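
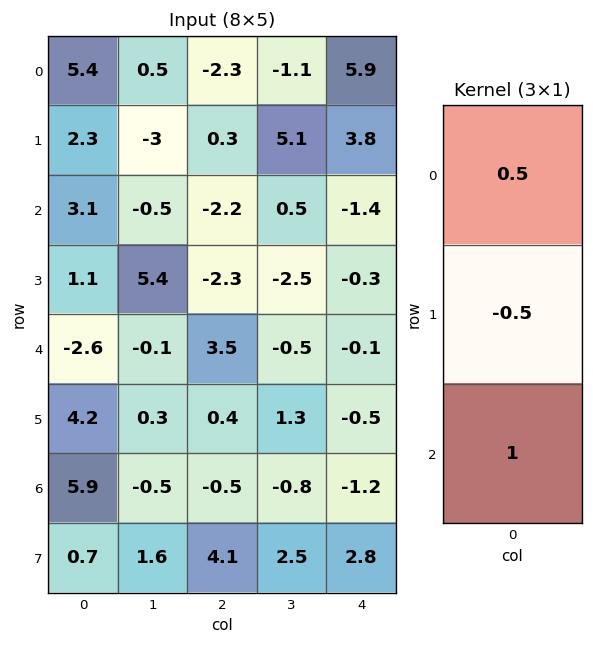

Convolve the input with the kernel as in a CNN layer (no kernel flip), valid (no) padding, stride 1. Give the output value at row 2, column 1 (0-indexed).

-3.05

The receptive field on the input at this output position is [-0.5 / 5.4 / -0.1]. Elementwise product with the kernel and sum: -0.5·0.5 + 5.4·-0.5 + -0.1·1.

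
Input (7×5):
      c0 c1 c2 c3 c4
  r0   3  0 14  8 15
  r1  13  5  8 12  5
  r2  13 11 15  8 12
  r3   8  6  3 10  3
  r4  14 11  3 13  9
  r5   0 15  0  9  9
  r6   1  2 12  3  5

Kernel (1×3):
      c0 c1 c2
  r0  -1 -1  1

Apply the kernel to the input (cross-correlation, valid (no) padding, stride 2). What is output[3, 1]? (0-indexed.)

The receptive field on the input at this output position is [12 3 5]. Elementwise product with the kernel and sum: 12·-1 + 3·-1 + 5·1.

-10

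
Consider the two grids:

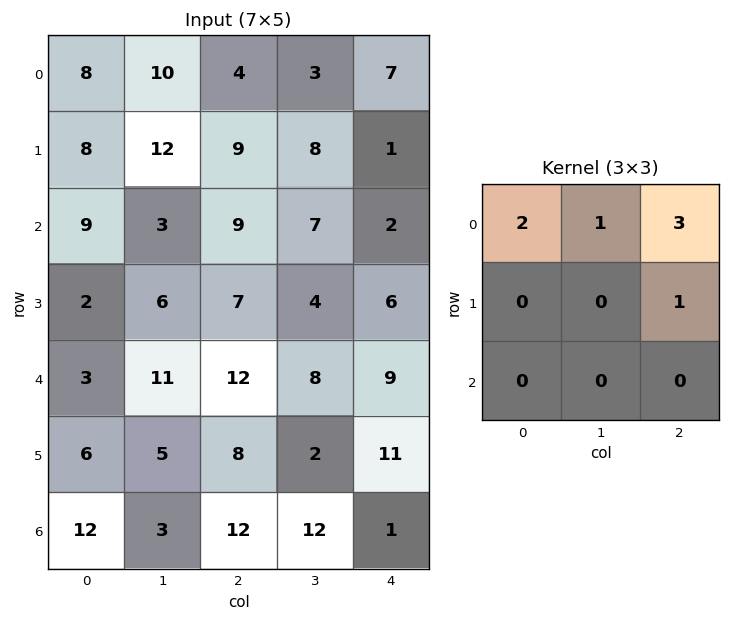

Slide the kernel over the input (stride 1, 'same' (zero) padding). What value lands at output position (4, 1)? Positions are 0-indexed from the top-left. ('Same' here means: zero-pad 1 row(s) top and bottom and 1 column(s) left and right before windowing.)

The receptive field on the zero-padded input at this output position is [2 6 7 / 3 11 12 / 6 5 8]. Elementwise product with the kernel and sum: 2·2 + 6·1 + 7·3 + 12·1.

43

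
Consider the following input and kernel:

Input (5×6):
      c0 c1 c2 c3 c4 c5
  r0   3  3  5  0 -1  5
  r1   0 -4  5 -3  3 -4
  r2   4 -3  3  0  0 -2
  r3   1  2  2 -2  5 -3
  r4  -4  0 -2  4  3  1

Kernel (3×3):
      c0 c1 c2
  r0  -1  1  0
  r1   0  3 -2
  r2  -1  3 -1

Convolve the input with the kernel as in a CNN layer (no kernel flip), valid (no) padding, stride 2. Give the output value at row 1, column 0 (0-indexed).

1

The receptive field on the input at this output position is [4 -3 3 / 1 2 2 / -4 0 -2]. Elementwise product with the kernel and sum: 4·-1 + -3·1 + 2·3 + 2·-2 + -4·-1 + 0·3 + -2·-1.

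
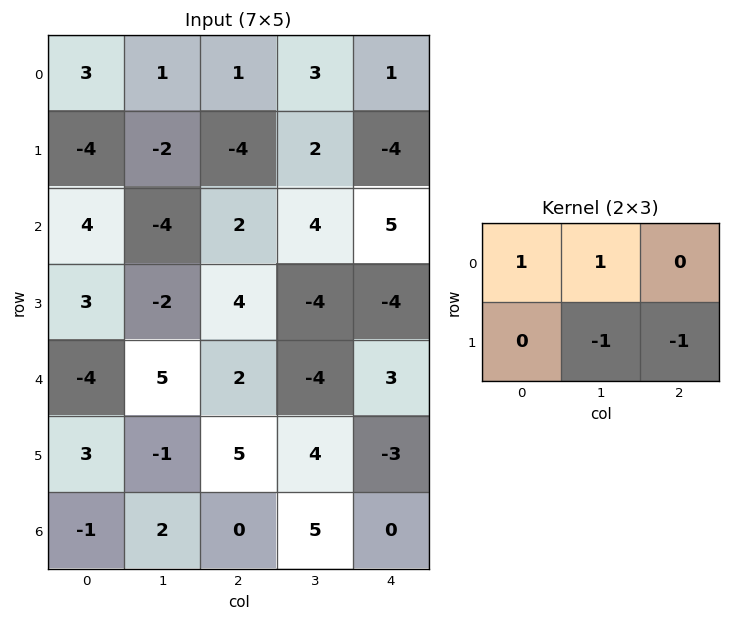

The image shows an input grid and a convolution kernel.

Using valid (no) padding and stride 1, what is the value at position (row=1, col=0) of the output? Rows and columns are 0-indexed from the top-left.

-4

The receptive field on the input at this output position is [-4 -2 -4 / 4 -4 2]. Elementwise product with the kernel and sum: -4·1 + -2·1 + -4·-1 + 2·-1.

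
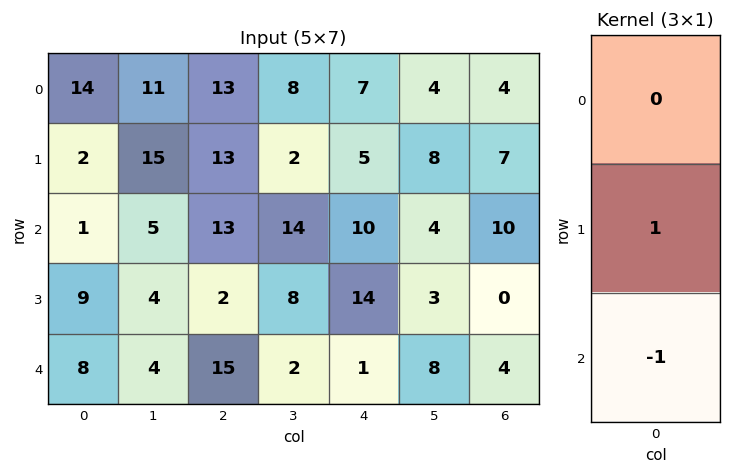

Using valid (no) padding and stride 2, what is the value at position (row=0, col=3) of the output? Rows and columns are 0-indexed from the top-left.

The receptive field on the input at this output position is [4 / 7 / 10]. Elementwise product with the kernel and sum: 7·1 + 10·-1.

-3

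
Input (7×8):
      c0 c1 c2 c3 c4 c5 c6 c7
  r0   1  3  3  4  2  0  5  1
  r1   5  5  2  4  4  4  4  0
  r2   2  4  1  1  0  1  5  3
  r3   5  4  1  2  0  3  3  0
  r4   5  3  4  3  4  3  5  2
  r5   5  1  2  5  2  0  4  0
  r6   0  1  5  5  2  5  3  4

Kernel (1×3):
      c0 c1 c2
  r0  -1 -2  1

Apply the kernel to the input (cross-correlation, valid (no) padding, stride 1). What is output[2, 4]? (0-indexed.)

3

The receptive field on the input at this output position is [0 1 5]. Elementwise product with the kernel and sum: 0·-1 + 1·-2 + 5·1.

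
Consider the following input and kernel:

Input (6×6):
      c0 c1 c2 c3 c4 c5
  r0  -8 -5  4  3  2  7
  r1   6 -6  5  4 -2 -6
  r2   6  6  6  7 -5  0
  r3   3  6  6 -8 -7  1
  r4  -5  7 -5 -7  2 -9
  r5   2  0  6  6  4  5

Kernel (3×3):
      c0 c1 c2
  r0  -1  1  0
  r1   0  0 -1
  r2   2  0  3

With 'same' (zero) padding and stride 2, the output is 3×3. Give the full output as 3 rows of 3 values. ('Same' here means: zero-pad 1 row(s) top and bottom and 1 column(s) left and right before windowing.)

-13 -3 -17
18 -8 -19
-4 25 37

Output[0,0]: The receptive field on the zero-padded input at this output position is [0 0 0 / 0 -8 -5 / 0 6 -6]. Elementwise product with the kernel and sum: 0·-1 + 0·1 + -5·-1 + 0·2 + -6·3.
Output[0,1]: The receptive field on the zero-padded input at this output position is [0 0 0 / -5 4 3 / -6 5 4]. Elementwise product with the kernel and sum: 0·-1 + 0·1 + 3·-1 + -6·2 + 4·3.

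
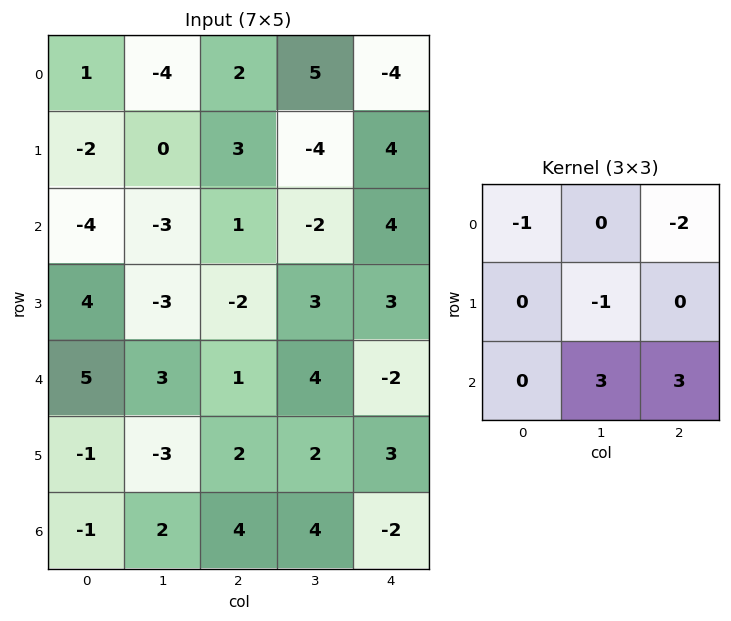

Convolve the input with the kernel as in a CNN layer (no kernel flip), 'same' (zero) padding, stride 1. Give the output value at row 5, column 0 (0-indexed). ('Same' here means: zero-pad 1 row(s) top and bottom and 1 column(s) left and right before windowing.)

-2

The receptive field on the zero-padded input at this output position is [0 5 3 / 0 -1 -3 / 0 -1 2]. Elementwise product with the kernel and sum: 0·-1 + 3·-2 + -1·-1 + -1·3 + 2·3.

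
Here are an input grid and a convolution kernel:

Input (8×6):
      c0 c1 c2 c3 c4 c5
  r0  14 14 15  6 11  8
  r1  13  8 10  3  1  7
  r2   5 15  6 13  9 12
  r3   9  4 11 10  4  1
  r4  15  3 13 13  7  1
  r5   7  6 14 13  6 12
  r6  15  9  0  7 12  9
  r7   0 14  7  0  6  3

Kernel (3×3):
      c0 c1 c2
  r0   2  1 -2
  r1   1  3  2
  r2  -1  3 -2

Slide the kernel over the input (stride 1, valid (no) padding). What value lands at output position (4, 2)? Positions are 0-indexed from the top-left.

87

The receptive field on the input at this output position is [13 13 7 / 14 13 6 / 0 7 12]. Elementwise product with the kernel and sum: 13·2 + 13·1 + 7·-2 + 14·1 + 13·3 + 6·2 + 0·-1 + 7·3 + 12·-2.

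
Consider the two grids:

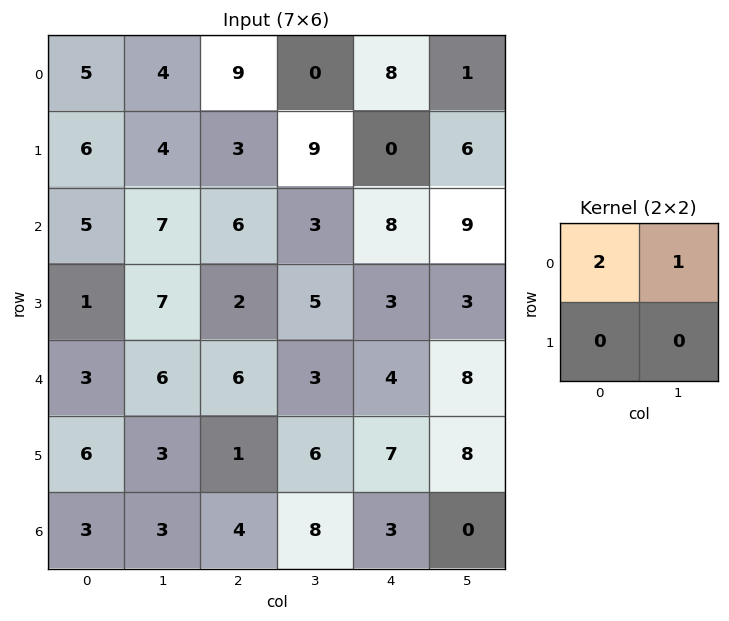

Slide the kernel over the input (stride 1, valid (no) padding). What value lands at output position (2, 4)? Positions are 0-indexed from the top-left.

The receptive field on the input at this output position is [8 9 / 3 3]. Elementwise product with the kernel and sum: 8·2 + 9·1.

25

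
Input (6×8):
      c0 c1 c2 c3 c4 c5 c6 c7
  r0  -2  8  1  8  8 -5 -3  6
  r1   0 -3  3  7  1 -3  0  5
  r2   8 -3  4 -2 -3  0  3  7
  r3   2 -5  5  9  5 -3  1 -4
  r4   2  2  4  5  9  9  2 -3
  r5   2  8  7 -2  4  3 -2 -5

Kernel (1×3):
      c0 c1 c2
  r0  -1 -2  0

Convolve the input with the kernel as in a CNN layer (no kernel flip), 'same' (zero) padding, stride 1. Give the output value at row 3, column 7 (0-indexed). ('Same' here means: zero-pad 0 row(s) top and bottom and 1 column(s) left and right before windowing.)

The receptive field on the zero-padded input at this output position is [1 -4 0]. Elementwise product with the kernel and sum: 1·-1 + -4·-2.

7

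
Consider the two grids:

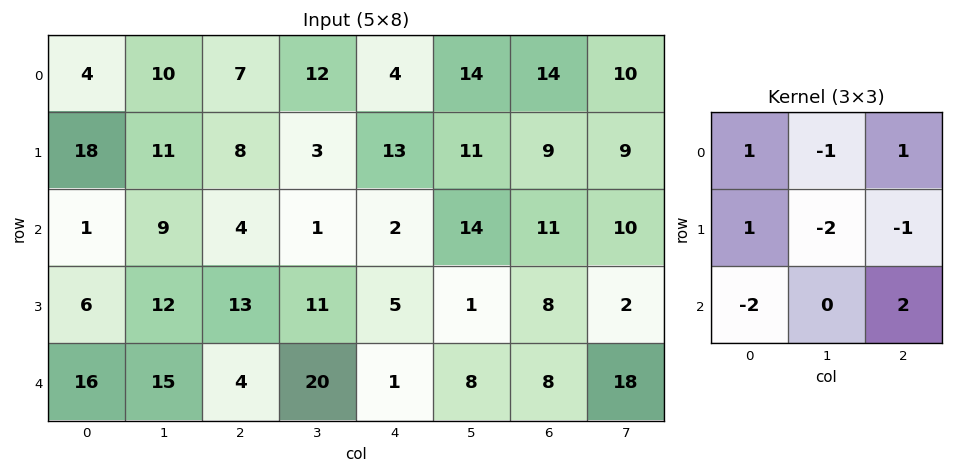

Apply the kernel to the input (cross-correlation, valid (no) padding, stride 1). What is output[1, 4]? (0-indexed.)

The receptive field on the input at this output position is [13 11 9 / 2 14 11 / 5 1 8]. Elementwise product with the kernel and sum: 13·1 + 11·-1 + 9·1 + 2·1 + 14·-2 + 11·-1 + 5·-2 + 8·2.

-20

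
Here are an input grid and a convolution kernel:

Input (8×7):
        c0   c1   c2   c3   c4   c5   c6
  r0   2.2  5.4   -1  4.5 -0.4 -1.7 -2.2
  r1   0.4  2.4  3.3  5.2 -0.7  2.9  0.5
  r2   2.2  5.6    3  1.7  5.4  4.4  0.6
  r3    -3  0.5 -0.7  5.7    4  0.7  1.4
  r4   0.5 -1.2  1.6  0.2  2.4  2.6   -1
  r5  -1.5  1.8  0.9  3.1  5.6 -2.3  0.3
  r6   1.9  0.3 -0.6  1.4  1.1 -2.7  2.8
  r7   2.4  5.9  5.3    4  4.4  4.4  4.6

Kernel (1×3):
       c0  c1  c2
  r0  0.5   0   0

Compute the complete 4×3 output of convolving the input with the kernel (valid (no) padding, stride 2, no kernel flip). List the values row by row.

1.1 -0.5 -0.2
1.1 1.5 2.7
0.25 0.8 1.2
0.95 -0.3 0.55

Output[0,0]: The receptive field on the input at this output position is [2.2 5.4 -1]. Elementwise product with the kernel and sum: 2.2·0.5.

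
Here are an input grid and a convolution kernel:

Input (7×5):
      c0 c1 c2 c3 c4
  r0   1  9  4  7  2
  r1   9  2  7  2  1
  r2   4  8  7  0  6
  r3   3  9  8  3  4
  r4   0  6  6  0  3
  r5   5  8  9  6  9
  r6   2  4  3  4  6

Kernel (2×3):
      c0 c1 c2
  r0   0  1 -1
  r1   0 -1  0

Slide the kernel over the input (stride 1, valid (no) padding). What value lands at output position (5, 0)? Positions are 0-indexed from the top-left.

The receptive field on the input at this output position is [5 8 9 / 2 4 3]. Elementwise product with the kernel and sum: 8·1 + 9·-1 + 4·-1.

-5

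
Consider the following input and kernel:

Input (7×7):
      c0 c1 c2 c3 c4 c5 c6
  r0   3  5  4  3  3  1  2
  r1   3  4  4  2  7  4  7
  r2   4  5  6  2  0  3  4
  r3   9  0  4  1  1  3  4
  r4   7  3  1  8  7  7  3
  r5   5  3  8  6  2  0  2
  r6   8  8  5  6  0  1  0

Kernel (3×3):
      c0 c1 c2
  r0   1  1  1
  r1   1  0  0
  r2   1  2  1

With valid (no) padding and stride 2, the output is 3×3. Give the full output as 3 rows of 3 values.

35 24 23
38 36 32
45 41 21

Output[0,0]: The receptive field on the input at this output position is [3 5 4 / 3 4 4 / 4 5 6]. Elementwise product with the kernel and sum: 3·1 + 5·1 + 4·1 + 3·1 + 4·1 + 5·2 + 6·1.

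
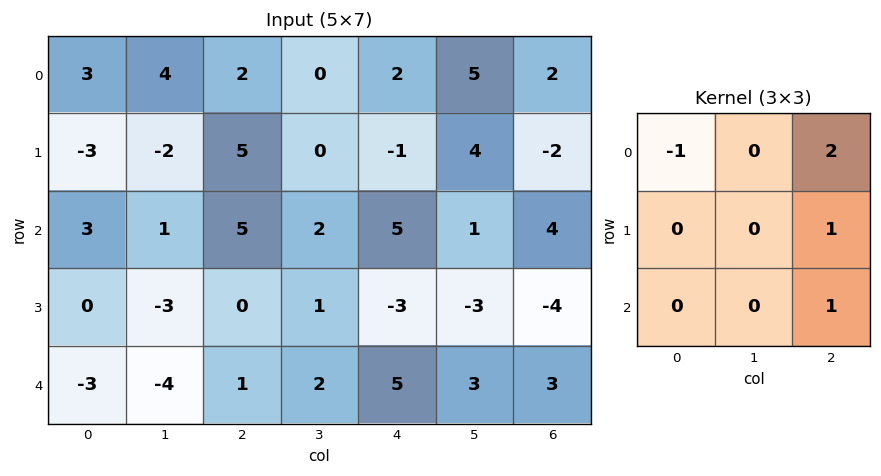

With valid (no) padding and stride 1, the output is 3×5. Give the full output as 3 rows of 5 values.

11 -2 6 15 4
18 5 -5 6 -3
8 6 7 0 2

Output[0,0]: The receptive field on the input at this output position is [3 4 2 / -3 -2 5 / 3 1 5]. Elementwise product with the kernel and sum: 3·-1 + 2·2 + 5·1 + 5·1.
Output[0,1]: The receptive field on the input at this output position is [4 2 0 / -2 5 0 / 1 5 2]. Elementwise product with the kernel and sum: 4·-1 + 0·2 + 0·1 + 2·1.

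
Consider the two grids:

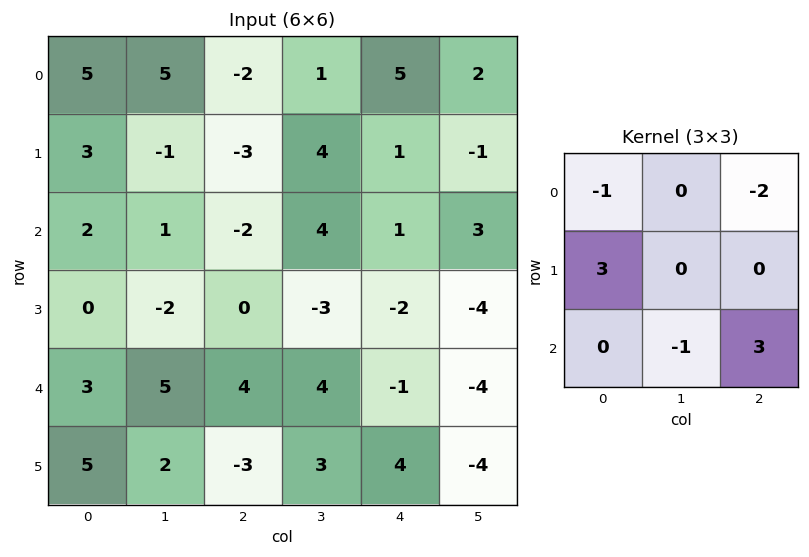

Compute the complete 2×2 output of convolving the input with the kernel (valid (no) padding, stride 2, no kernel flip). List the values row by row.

Output[0,0]: The receptive field on the input at this output position is [5 5 -2 / 3 -1 -3 / 2 1 -2]. Elementwise product with the kernel and sum: 5·-1 + -2·-2 + 3·3 + 1·-1 + -2·3.
Output[0,1]: The receptive field on the input at this output position is [-2 1 5 / -3 4 1 / -2 4 1]. Elementwise product with the kernel and sum: -2·-1 + 5·-2 + -3·3 + 4·-1 + 1·3.

1 -18
9 -7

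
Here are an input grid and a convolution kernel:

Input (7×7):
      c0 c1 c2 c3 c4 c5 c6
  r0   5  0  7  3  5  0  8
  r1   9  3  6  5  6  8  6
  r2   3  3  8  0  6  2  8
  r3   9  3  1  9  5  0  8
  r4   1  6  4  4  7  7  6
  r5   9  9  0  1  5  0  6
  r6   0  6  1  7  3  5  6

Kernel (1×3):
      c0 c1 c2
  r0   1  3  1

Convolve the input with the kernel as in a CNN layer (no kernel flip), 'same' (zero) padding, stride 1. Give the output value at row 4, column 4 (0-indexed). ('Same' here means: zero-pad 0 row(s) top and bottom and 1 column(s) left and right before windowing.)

32

The receptive field on the zero-padded input at this output position is [4 7 7]. Elementwise product with the kernel and sum: 4·1 + 7·3 + 7·1.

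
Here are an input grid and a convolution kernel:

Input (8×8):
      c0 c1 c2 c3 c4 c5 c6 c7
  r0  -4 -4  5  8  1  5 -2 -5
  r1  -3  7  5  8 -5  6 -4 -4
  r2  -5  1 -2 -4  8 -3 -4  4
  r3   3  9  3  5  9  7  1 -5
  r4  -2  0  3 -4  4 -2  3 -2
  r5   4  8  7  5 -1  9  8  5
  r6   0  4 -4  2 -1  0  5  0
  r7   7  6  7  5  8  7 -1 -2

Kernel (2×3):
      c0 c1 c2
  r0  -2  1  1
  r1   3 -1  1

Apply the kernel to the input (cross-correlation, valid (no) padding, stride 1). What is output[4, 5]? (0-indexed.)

29

The receptive field on the input at this output position is [-2 3 -2 / 9 8 5]. Elementwise product with the kernel and sum: -2·-2 + 3·1 + -2·1 + 9·3 + 8·-1 + 5·1.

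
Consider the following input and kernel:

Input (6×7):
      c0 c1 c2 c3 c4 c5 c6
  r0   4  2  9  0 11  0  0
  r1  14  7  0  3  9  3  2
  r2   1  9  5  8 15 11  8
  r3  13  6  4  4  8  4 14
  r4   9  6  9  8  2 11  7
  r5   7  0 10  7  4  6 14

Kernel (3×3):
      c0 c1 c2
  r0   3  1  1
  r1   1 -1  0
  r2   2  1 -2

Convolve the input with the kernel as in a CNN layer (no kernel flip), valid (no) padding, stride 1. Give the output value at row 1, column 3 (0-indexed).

The receptive field on the input at this output position is [3 9 3 / 8 15 11 / 4 8 4]. Elementwise product with the kernel and sum: 3·3 + 9·1 + 3·1 + 8·1 + 15·-1 + 4·2 + 8·1 + 4·-2.

22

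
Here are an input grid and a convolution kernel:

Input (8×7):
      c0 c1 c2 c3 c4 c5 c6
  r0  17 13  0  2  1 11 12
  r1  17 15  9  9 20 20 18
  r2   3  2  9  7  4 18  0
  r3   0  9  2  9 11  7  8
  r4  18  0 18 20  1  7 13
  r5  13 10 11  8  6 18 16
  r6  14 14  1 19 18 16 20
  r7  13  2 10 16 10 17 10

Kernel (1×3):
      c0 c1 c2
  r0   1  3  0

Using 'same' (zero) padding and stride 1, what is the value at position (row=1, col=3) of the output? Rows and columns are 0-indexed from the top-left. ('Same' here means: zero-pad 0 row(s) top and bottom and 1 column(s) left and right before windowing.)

36

The receptive field on the zero-padded input at this output position is [9 9 20]. Elementwise product with the kernel and sum: 9·1 + 9·3.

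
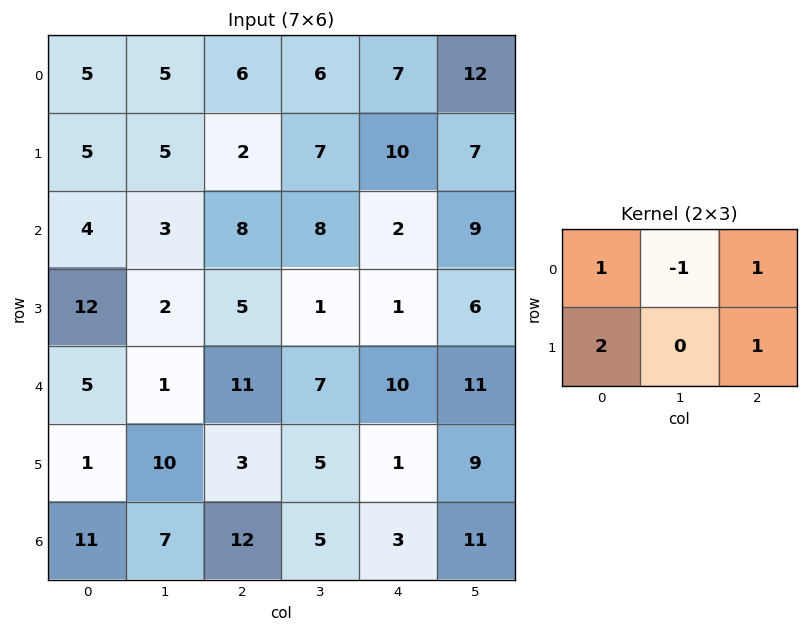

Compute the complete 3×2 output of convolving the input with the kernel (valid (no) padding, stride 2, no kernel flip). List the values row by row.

18 21
38 13
20 21

Output[0,0]: The receptive field on the input at this output position is [5 5 6 / 5 5 2]. Elementwise product with the kernel and sum: 5·1 + 5·-1 + 6·1 + 5·2 + 2·1.
Output[0,1]: The receptive field on the input at this output position is [6 6 7 / 2 7 10]. Elementwise product with the kernel and sum: 6·1 + 6·-1 + 7·1 + 2·2 + 10·1.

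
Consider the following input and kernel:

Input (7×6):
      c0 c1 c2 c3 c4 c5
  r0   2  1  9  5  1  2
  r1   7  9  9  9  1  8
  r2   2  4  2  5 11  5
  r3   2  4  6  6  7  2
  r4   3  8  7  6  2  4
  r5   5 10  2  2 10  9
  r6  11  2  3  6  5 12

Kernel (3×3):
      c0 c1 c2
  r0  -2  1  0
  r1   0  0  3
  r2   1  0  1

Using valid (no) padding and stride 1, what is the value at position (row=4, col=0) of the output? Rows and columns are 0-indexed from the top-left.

22

The receptive field on the input at this output position is [3 8 7 / 5 10 2 / 11 2 3]. Elementwise product with the kernel and sum: 3·-2 + 8·1 + 2·3 + 11·1 + 3·1.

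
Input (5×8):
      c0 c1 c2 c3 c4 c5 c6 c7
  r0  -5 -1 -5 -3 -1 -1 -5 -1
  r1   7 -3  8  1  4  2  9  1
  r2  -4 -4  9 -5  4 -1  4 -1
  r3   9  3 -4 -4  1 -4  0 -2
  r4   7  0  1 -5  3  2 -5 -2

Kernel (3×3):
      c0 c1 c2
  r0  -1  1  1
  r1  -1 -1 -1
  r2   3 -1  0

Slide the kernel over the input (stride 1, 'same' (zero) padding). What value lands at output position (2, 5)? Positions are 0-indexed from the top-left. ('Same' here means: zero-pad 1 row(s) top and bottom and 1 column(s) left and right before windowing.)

7

The receptive field on the zero-padded input at this output position is [4 2 9 / 4 -1 4 / 1 -4 0]. Elementwise product with the kernel and sum: 4·-1 + 2·1 + 9·1 + 4·-1 + -1·-1 + 4·-1 + 1·3 + -4·-1.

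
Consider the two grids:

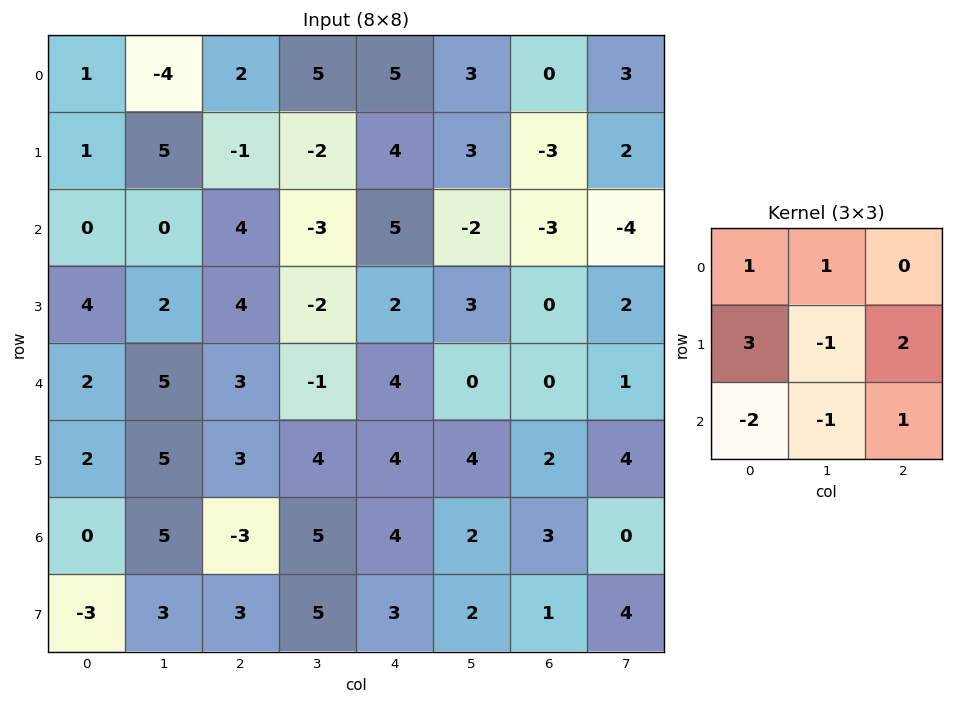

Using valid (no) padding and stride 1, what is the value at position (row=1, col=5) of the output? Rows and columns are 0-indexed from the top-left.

-15

The receptive field on the input at this output position is [3 -3 2 / -2 -3 -4 / 3 0 2]. Elementwise product with the kernel and sum: 3·1 + -3·1 + -2·3 + -3·-1 + -4·2 + 3·-2 + 0·-1 + 2·1.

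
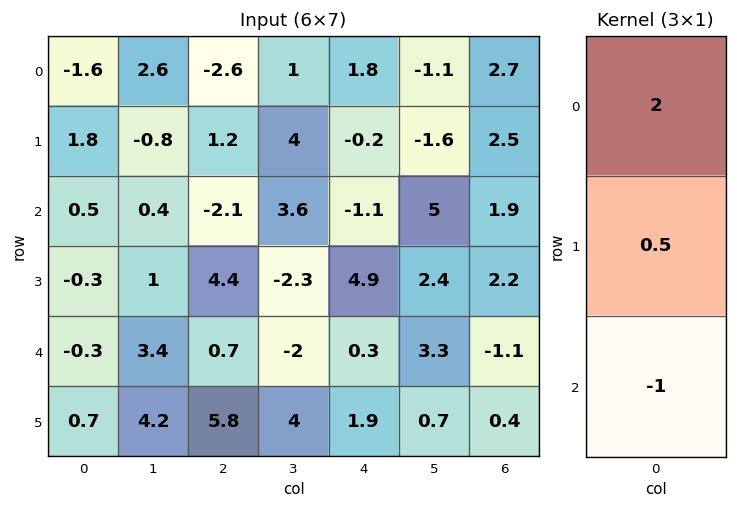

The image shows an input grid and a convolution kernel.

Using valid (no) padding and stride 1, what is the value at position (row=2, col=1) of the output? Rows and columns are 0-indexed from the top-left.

-2.1

The receptive field on the input at this output position is [0.4 / 1 / 3.4]. Elementwise product with the kernel and sum: 0.4·2 + 1·0.5 + 3.4·-1.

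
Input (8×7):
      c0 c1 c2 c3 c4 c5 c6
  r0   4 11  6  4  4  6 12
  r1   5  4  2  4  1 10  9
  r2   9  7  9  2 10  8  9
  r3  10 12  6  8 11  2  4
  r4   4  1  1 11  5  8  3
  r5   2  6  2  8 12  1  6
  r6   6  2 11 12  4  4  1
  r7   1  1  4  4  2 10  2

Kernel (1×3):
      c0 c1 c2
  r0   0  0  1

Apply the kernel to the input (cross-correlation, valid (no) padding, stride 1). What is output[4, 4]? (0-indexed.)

3

The receptive field on the input at this output position is [5 8 3]. Elementwise product with the kernel and sum: 3·1.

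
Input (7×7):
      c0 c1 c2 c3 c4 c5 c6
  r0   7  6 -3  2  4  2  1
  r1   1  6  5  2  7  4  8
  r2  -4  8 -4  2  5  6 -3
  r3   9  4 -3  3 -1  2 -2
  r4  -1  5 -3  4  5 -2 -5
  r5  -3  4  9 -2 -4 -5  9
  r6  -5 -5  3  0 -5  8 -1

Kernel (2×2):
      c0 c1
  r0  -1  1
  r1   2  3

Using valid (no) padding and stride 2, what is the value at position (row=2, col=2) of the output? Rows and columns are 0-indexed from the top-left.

The receptive field on the input at this output position is [5 -2 / -4 -5]. Elementwise product with the kernel and sum: 5·-1 + -2·1 + -4·2 + -5·3.

-30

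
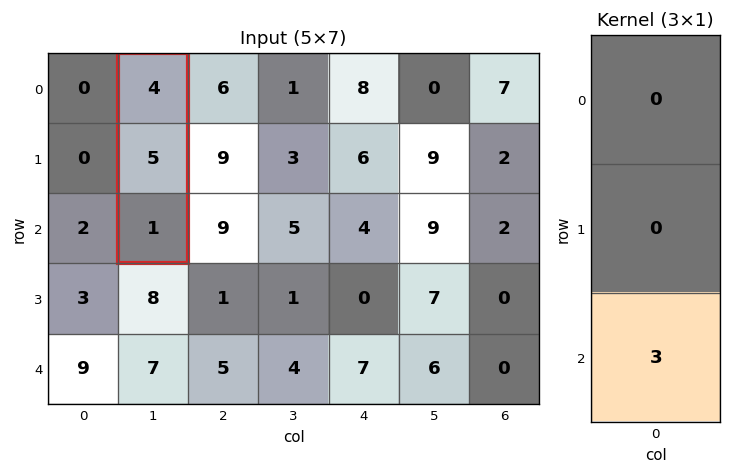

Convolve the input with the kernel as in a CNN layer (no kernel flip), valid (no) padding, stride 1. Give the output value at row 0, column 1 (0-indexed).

3

The receptive field on the input at this output position is [4 / 5 / 1]. Elementwise product with the kernel and sum: 1·3.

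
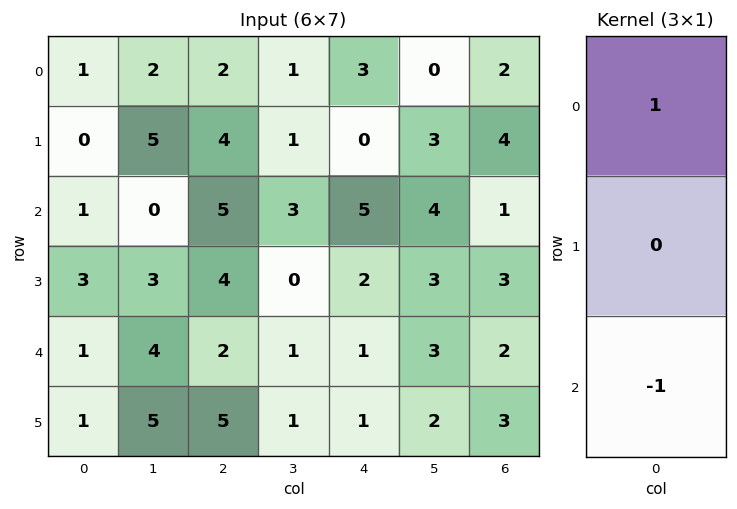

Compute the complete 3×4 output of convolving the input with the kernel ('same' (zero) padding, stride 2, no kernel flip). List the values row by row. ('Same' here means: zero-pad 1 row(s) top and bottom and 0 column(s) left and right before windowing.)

0 -4 0 -4
-3 0 -2 1
2 -1 1 0

Output[0,0]: The receptive field on the zero-padded input at this output position is [0 / 1 / 0]. Elementwise product with the kernel and sum: 0·1 + 0·-1.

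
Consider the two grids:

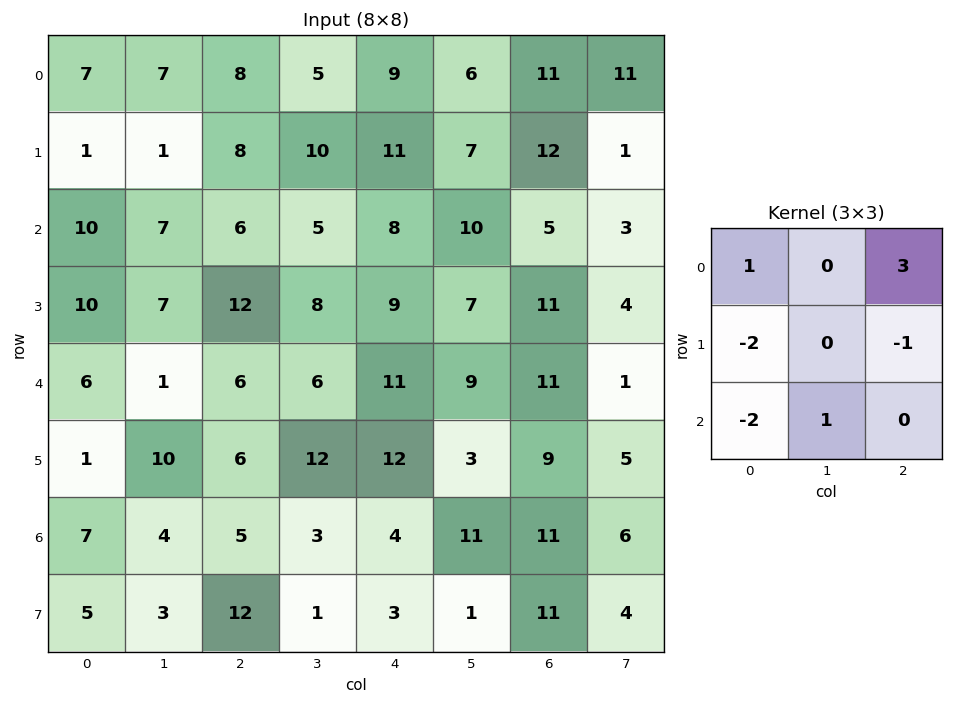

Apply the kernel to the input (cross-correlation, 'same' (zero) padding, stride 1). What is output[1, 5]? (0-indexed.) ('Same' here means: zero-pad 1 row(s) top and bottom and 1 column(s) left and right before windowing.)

The receptive field on the zero-padded input at this output position is [9 6 11 / 11 7 12 / 8 10 5]. Elementwise product with the kernel and sum: 9·1 + 11·3 + 11·-2 + 12·-1 + 8·-2 + 10·1.

2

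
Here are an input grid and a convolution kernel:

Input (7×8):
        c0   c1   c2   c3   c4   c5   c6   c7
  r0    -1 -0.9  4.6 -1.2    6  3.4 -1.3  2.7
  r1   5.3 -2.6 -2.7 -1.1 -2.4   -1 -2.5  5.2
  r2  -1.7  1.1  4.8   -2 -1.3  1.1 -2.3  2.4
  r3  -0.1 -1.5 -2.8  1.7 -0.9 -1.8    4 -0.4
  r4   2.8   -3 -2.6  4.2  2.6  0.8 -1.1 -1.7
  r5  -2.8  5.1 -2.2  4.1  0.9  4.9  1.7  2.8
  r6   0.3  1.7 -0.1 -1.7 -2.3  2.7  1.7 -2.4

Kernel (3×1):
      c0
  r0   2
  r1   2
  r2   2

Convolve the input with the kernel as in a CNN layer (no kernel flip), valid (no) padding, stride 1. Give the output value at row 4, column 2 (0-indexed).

-9.8

The receptive field on the input at this output position is [-2.6 / -2.2 / -0.1]. Elementwise product with the kernel and sum: -2.6·2 + -2.2·2 + -0.1·2.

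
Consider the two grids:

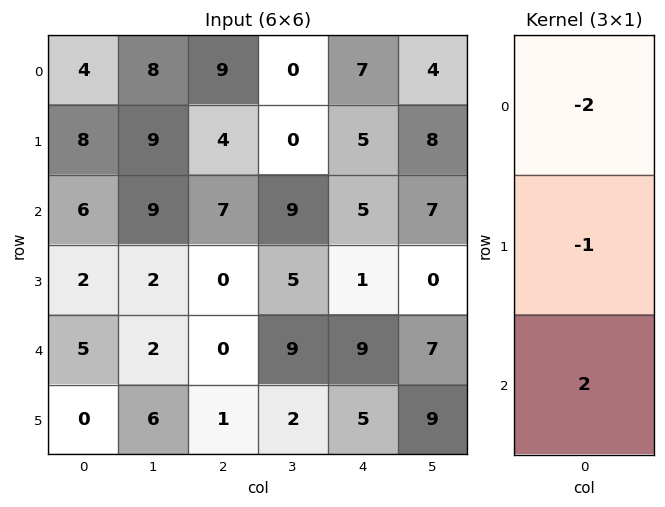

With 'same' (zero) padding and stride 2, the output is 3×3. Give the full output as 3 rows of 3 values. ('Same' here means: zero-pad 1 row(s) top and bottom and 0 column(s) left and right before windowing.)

12 -1 3
-18 -15 -13
-9 2 -1

Output[0,0]: The receptive field on the zero-padded input at this output position is [0 / 4 / 8]. Elementwise product with the kernel and sum: 0·-2 + 4·-1 + 8·2.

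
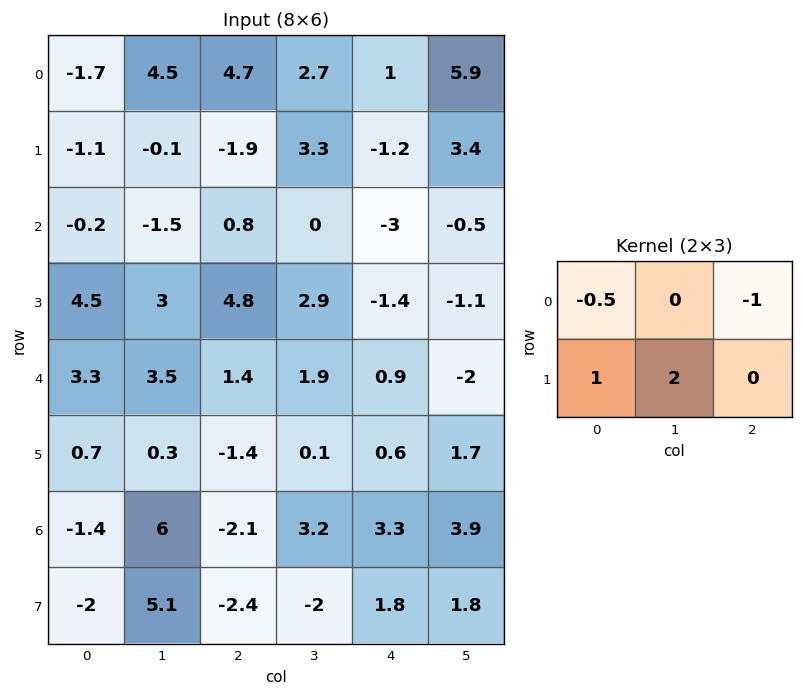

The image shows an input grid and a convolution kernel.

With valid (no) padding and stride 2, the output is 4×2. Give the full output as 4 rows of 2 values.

Output[0,0]: The receptive field on the input at this output position is [-1.7 4.5 4.7 / -1.1 -0.1 -1.9]. Elementwise product with the kernel and sum: -1.7·-0.5 + 4.7·-1 + -1.1·1 + -0.1·2.

-5.15 1.35
9.8 13.2
-1.75 -2.8
11 -8.65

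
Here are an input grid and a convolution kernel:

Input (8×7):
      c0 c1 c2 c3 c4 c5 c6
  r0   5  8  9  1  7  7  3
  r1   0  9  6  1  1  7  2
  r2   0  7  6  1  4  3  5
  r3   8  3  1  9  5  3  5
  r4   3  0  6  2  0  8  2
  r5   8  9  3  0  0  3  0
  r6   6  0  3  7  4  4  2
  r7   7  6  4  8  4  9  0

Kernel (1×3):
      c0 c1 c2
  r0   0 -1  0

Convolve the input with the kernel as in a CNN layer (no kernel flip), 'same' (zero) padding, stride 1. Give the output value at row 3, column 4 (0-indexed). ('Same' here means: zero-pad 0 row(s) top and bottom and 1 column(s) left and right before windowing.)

-5

The receptive field on the zero-padded input at this output position is [9 5 3]. Elementwise product with the kernel and sum: 5·-1.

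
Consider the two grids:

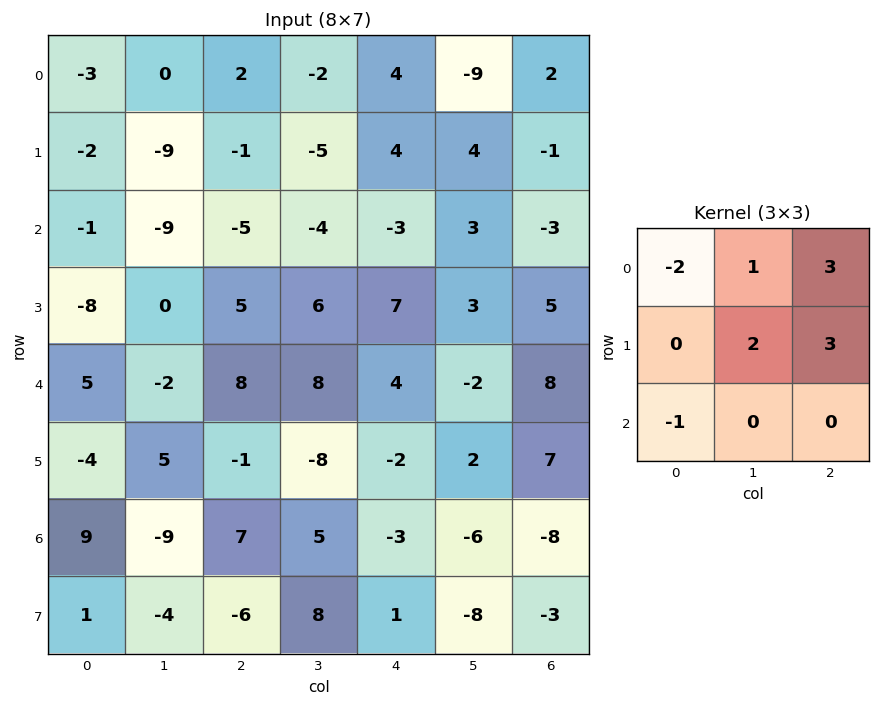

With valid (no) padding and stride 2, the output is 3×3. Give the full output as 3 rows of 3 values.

Output[0,0]: The receptive field on the input at this output position is [-3 0 2 / -2 -9 -1 / -1 -9 -5]. Elementwise product with the kernel and sum: -3·-2 + 0·1 + 2·3 + -9·2 + -1·3 + -1·-1.

-8 13 -3
-12 22 17
10 -25 42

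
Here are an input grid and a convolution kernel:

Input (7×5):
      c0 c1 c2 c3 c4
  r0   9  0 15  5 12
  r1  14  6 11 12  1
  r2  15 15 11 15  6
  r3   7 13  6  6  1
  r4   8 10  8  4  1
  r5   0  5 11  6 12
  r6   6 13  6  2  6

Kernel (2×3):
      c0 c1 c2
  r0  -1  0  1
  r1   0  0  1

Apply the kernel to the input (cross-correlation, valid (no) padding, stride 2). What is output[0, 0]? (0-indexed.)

17

The receptive field on the input at this output position is [9 0 15 / 14 6 11]. Elementwise product with the kernel and sum: 9·-1 + 15·1 + 11·1.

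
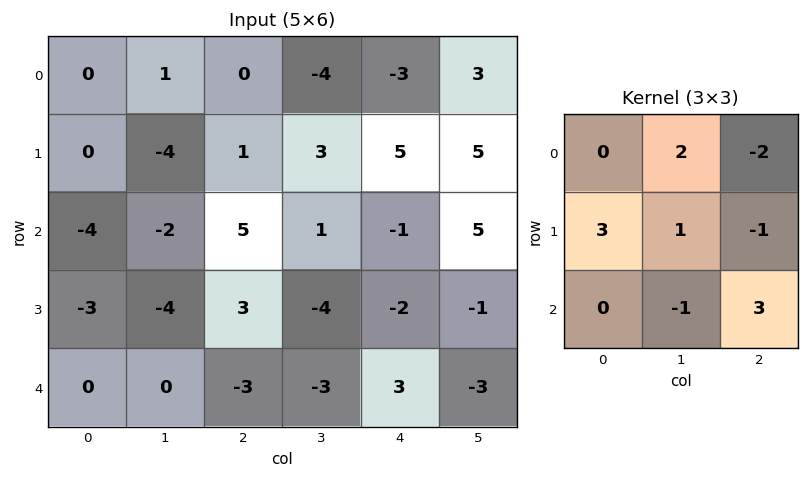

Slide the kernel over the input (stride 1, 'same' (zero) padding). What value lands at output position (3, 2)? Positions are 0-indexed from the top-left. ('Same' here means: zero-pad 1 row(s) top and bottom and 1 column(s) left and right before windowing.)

-3

The receptive field on the zero-padded input at this output position is [-2 5 1 / -4 3 -4 / 0 -3 -3]. Elementwise product with the kernel and sum: 5·2 + 1·-2 + -4·3 + 3·1 + -4·-1 + -3·-1 + -3·3.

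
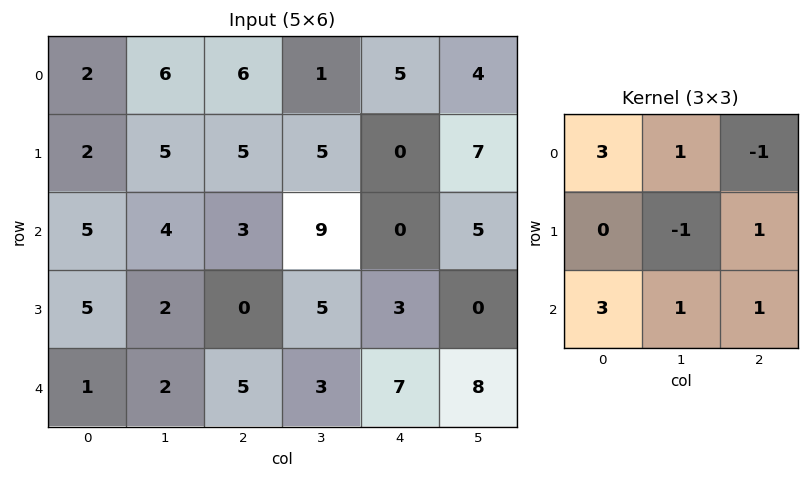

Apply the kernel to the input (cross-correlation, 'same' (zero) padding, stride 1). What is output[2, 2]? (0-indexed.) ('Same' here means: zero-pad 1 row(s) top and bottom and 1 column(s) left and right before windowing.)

The receptive field on the zero-padded input at this output position is [5 5 5 / 4 3 9 / 2 0 5]. Elementwise product with the kernel and sum: 5·3 + 5·1 + 5·-1 + 3·-1 + 9·1 + 2·3 + 0·1 + 5·1.

32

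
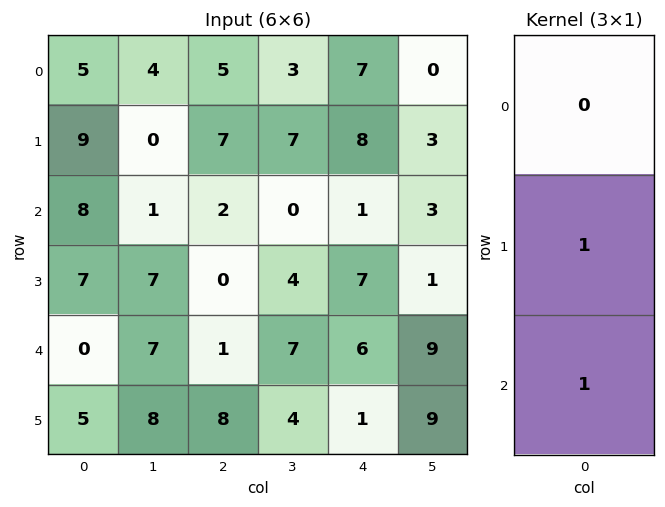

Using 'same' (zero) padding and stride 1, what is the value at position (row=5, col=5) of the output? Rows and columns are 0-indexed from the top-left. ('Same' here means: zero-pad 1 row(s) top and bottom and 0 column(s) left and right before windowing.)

9

The receptive field on the zero-padded input at this output position is [9 / 9 / 0]. Elementwise product with the kernel and sum: 9·1 + 0·1.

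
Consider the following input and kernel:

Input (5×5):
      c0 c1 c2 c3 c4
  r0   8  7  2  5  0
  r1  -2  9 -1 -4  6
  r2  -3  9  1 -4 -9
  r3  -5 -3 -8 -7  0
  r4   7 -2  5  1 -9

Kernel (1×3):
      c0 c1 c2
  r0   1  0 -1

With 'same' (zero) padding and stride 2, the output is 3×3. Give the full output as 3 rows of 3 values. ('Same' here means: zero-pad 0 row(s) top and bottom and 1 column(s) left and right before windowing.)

Output[0,0]: The receptive field on the zero-padded input at this output position is [0 8 7]. Elementwise product with the kernel and sum: 0·1 + 7·-1.

-7 2 5
-9 13 -4
2 -3 1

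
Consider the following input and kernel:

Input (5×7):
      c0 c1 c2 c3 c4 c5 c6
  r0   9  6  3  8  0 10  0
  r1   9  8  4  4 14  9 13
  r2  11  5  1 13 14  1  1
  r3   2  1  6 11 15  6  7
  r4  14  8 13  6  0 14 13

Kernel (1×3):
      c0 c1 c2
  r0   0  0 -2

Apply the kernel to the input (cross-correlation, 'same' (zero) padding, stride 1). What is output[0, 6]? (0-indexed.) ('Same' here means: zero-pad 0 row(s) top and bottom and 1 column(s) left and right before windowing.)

0

The receptive field on the zero-padded input at this output position is [10 0 0]. Elementwise product with the kernel and sum: 0·-2.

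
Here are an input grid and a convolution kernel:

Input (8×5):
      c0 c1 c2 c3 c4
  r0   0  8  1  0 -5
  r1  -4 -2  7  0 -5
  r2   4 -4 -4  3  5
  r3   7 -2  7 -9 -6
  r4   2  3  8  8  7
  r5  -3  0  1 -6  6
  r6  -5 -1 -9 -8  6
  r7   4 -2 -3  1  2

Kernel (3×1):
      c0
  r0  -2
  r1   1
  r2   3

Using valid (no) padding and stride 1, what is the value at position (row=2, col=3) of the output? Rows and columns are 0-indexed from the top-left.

9

The receptive field on the input at this output position is [3 / -9 / 8]. Elementwise product with the kernel and sum: 3·-2 + -9·1 + 8·3.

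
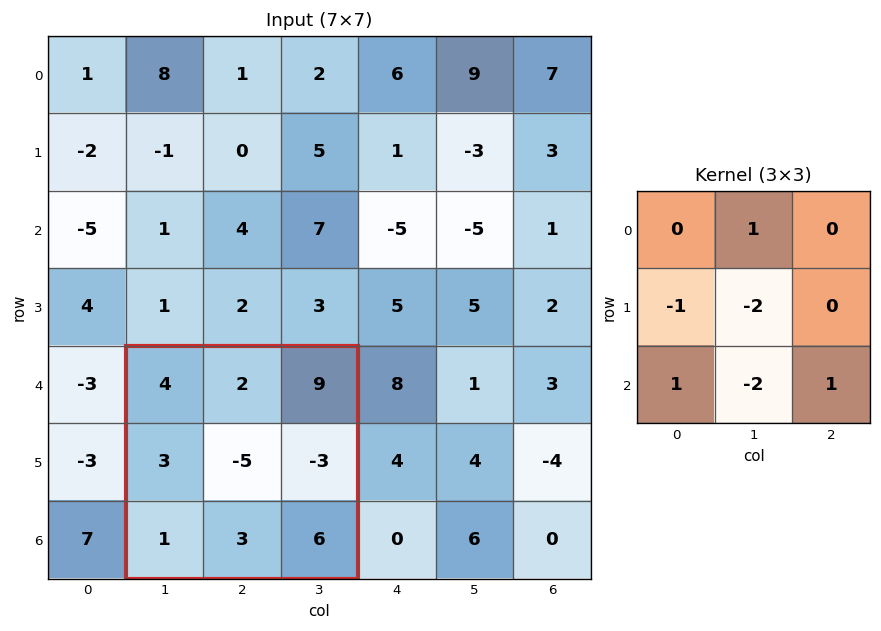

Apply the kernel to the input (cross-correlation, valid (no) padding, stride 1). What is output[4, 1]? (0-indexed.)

The receptive field on the input at this output position is [4 2 9 / 3 -5 -3 / 1 3 6]. Elementwise product with the kernel and sum: 2·1 + 3·-1 + -5·-2 + 1·1 + 3·-2 + 6·1.

10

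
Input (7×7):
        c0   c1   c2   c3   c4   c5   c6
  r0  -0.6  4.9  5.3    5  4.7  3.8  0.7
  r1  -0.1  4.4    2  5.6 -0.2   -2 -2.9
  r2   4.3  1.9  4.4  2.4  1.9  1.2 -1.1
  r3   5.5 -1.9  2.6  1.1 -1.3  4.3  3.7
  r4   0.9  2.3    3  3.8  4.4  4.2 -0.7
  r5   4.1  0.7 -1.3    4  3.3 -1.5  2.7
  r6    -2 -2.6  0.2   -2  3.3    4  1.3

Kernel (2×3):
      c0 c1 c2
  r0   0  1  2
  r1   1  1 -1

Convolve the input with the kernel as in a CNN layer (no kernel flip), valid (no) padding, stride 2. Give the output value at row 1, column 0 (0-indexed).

The receptive field on the input at this output position is [4.3 1.9 4.4 / 5.5 -1.9 2.6]. Elementwise product with the kernel and sum: 1.9·1 + 4.4·2 + 5.5·1 + -1.9·1 + 2.6·-1.

11.7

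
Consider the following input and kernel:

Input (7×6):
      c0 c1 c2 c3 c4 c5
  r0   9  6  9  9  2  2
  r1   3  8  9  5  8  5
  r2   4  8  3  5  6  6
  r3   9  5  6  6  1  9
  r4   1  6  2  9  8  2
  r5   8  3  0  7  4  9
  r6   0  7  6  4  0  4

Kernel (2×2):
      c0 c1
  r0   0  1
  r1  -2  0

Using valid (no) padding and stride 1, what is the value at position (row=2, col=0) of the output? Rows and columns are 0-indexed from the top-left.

The receptive field on the input at this output position is [4 8 / 9 5]. Elementwise product with the kernel and sum: 8·1 + 9·-2.

-10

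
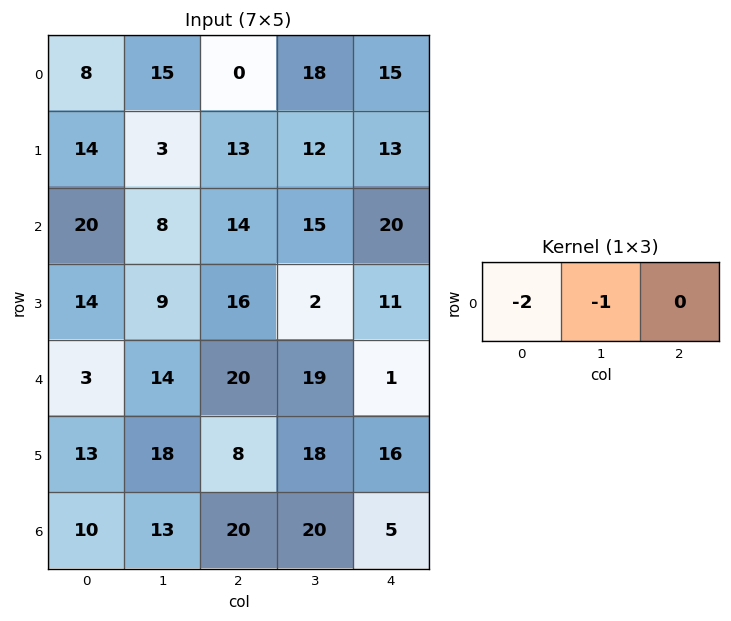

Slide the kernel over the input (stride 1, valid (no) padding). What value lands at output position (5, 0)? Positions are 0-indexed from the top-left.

-44

The receptive field on the input at this output position is [13 18 8]. Elementwise product with the kernel and sum: 13·-2 + 18·-1.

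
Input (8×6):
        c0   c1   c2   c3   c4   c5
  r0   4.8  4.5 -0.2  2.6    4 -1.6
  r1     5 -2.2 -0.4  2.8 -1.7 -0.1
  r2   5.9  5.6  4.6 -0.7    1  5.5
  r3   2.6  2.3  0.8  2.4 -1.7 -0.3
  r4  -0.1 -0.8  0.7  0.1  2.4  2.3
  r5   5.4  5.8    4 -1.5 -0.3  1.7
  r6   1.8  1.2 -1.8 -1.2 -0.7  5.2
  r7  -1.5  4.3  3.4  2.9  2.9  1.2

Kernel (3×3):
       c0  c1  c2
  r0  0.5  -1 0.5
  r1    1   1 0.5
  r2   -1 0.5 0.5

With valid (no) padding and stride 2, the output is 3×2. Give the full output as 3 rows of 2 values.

Output[0,0]: The receptive field on the input at this output position is [4.8 4.5 -0.2 / 5 -2.2 -0.4 / 5.9 5.6 4.6]. Elementwise product with the kernel and sum: 4.8·0.5 + 4.5·-1 + -0.2·0.5 + 5·1 + -2.2·1 + -0.4·0.5 + 5.9·-1 + 5.6·0.5 + 4.6·0.5.

-0.4 -3.6
5 6.4
12.2 4.65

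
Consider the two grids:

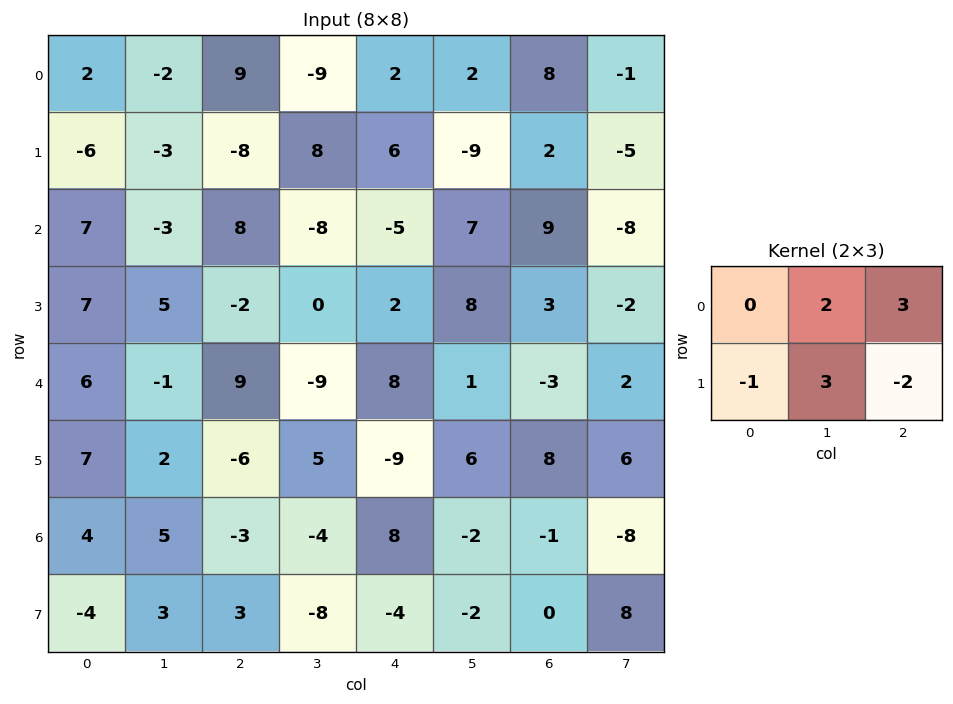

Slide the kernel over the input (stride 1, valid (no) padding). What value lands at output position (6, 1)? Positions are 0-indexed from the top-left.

The receptive field on the input at this output position is [5 -3 -4 / 3 3 -8]. Elementwise product with the kernel and sum: -3·2 + -4·3 + 3·-1 + 3·3 + -8·-2.

4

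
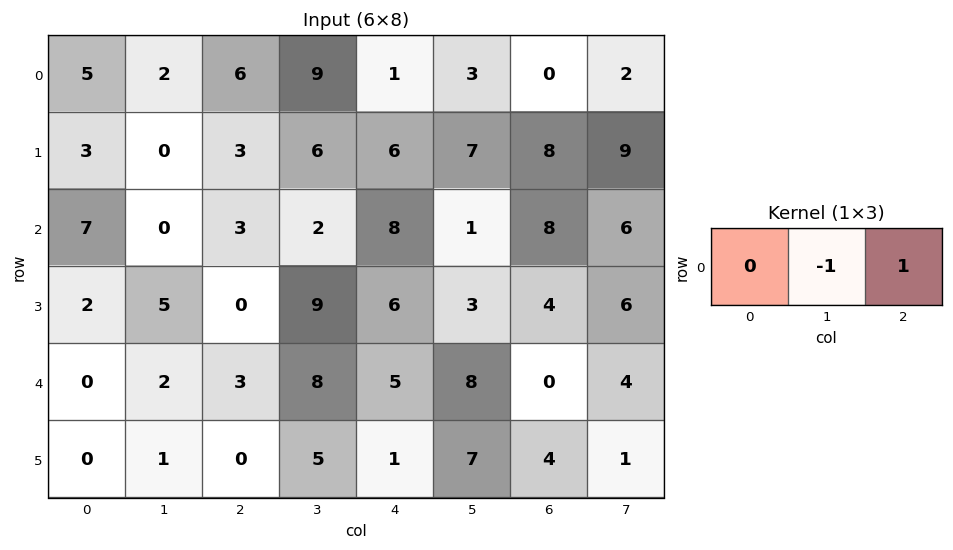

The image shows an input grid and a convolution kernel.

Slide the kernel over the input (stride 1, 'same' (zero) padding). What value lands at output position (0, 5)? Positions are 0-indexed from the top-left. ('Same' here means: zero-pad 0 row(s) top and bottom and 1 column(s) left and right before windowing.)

-3

The receptive field on the zero-padded input at this output position is [1 3 0]. Elementwise product with the kernel and sum: 3·-1 + 0·1.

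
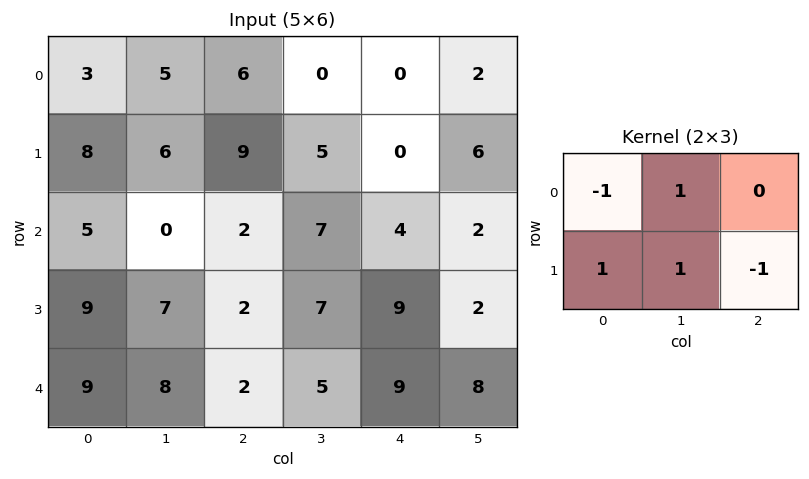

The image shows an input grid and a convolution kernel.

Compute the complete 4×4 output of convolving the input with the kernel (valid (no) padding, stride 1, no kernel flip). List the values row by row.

Output[0,0]: The receptive field on the input at this output position is [3 5 6 / 8 6 9]. Elementwise product with the kernel and sum: 3·-1 + 5·1 + 8·1 + 6·1 + 9·-1.
Output[0,1]: The receptive field on the input at this output position is [5 6 0 / 6 9 5]. Elementwise product with the kernel and sum: 5·-1 + 6·1 + 6·1 + 9·1 + 5·-1.

7 11 8 -1
1 -2 1 4
9 4 5 11
13 0 3 8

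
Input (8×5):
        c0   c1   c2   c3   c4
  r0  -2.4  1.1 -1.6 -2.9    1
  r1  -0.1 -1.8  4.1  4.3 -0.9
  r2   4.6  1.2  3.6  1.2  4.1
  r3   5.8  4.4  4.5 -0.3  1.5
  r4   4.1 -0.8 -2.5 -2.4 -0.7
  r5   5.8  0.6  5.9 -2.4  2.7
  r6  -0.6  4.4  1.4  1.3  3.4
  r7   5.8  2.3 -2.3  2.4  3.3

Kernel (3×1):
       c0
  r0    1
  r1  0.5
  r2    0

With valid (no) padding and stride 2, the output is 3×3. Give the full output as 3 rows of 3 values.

Output[0,0]: The receptive field on the input at this output position is [-2.4 / -0.1 / 4.6]. Elementwise product with the kernel and sum: -2.4·1 + -0.1·0.5.

-2.45 0.45 0.55
7.5 5.85 4.85
7 0.45 0.65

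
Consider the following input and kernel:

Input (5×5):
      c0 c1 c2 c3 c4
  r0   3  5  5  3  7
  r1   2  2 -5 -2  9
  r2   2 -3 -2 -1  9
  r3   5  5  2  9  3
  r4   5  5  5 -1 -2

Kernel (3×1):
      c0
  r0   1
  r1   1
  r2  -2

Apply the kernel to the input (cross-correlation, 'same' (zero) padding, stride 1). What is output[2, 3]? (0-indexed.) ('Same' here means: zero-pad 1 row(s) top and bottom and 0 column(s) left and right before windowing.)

-21

The receptive field on the zero-padded input at this output position is [-2 / -1 / 9]. Elementwise product with the kernel and sum: -2·1 + -1·1 + 9·-2.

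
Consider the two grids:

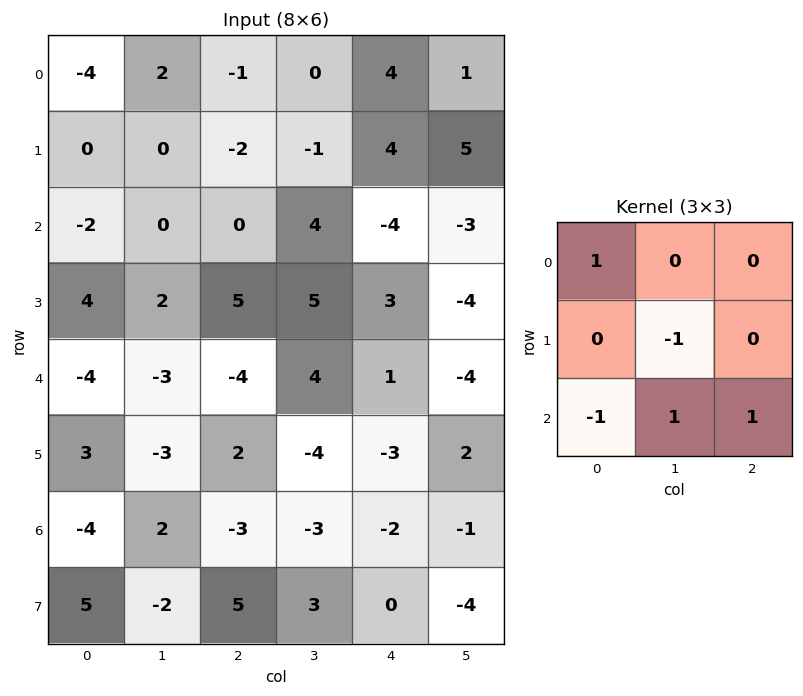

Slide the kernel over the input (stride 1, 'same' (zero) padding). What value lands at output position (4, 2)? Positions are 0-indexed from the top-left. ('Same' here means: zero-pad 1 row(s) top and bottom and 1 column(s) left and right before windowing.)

The receptive field on the zero-padded input at this output position is [2 5 5 / -3 -4 4 / -3 2 -4]. Elementwise product with the kernel and sum: 2·1 + -4·-1 + -3·-1 + 2·1 + -4·1.

7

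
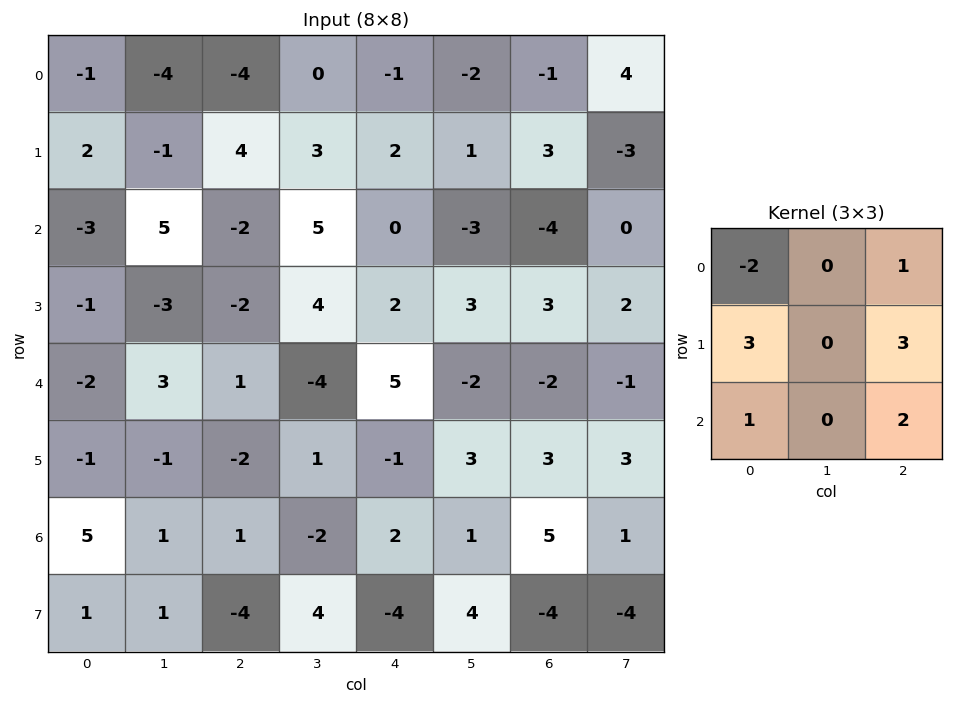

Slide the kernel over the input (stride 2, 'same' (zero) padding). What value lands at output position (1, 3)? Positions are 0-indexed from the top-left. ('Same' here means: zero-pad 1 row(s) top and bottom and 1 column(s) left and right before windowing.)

The receptive field on the zero-padded input at this output position is [1 3 -3 / -3 -4 0 / 3 3 2]. Elementwise product with the kernel and sum: 1·-2 + -3·1 + -3·3 + 0·3 + 3·1 + 2·2.

-7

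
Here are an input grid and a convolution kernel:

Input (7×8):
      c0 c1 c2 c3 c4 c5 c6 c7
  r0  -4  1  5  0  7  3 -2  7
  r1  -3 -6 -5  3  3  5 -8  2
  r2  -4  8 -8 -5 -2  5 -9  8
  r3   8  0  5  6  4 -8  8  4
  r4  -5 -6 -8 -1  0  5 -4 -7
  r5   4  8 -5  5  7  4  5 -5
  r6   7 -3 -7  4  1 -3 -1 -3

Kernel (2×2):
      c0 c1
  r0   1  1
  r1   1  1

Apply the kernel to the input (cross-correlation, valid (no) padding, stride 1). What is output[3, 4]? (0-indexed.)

1

The receptive field on the input at this output position is [4 -8 / 0 5]. Elementwise product with the kernel and sum: 4·1 + -8·1 + 0·1 + 5·1.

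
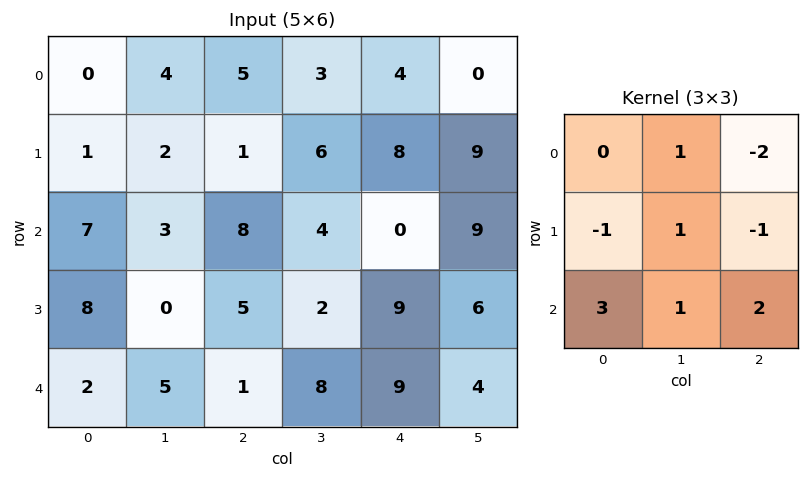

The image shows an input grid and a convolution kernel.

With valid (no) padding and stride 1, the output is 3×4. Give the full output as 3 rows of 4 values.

34 17 20 27
22 -1 21 4
-13 35 21 24

Output[0,0]: The receptive field on the input at this output position is [0 4 5 / 1 2 1 / 7 3 8]. Elementwise product with the kernel and sum: 4·1 + 5·-2 + 1·-1 + 2·1 + 1·-1 + 7·3 + 3·1 + 8·2.
Output[0,1]: The receptive field on the input at this output position is [4 5 3 / 2 1 6 / 3 8 4]. Elementwise product with the kernel and sum: 5·1 + 3·-2 + 2·-1 + 1·1 + 6·-1 + 3·3 + 8·1 + 4·2.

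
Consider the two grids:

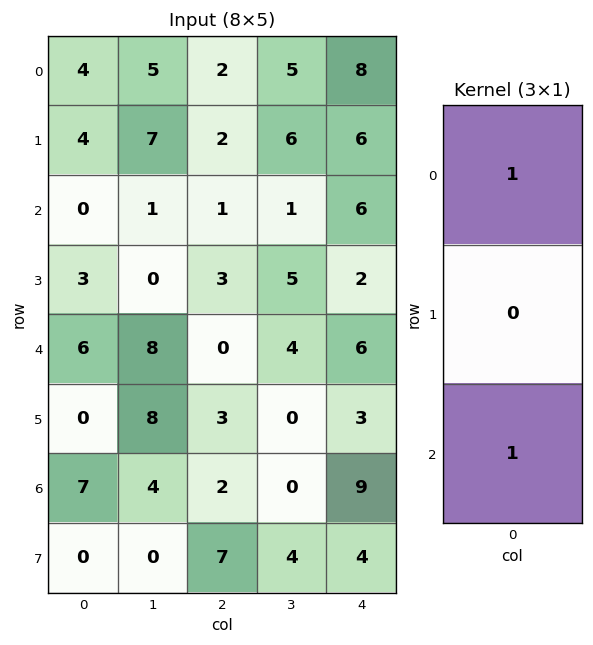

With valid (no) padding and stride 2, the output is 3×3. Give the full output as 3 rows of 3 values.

4 3 14
6 1 12
13 2 15

Output[0,0]: The receptive field on the input at this output position is [4 / 4 / 0]. Elementwise product with the kernel and sum: 4·1 + 0·1.
Output[0,1]: The receptive field on the input at this output position is [2 / 2 / 1]. Elementwise product with the kernel and sum: 2·1 + 1·1.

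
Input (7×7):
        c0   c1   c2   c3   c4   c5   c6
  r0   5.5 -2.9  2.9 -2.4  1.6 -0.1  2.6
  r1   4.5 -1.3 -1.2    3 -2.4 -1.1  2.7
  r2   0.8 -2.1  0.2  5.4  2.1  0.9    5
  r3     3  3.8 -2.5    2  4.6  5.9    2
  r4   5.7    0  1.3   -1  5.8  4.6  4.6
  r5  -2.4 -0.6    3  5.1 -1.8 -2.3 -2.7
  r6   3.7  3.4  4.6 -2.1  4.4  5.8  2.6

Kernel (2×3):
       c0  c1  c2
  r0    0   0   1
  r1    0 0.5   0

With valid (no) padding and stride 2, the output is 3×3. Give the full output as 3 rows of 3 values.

2.25 3.1 2.05
2.1 3.1 7.95
1 8.35 3.45

Output[0,0]: The receptive field on the input at this output position is [5.5 -2.9 2.9 / 4.5 -1.3 -1.2]. Elementwise product with the kernel and sum: 2.9·1 + -1.3·0.5.
Output[0,1]: The receptive field on the input at this output position is [2.9 -2.4 1.6 / -1.2 3 -2.4]. Elementwise product with the kernel and sum: 1.6·1 + 3·0.5.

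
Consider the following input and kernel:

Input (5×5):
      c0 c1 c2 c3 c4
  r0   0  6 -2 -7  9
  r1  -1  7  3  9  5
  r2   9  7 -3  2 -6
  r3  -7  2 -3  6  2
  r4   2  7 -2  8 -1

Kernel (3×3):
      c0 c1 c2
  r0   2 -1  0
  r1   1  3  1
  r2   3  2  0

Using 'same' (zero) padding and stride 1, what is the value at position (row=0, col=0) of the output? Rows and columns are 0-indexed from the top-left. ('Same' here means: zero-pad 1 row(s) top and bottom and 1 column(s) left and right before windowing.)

4

The receptive field on the zero-padded input at this output position is [0 0 0 / 0 0 6 / 0 -1 7]. Elementwise product with the kernel and sum: 0·2 + 0·-1 + 0·1 + 0·3 + 6·1 + 0·3 + -1·2.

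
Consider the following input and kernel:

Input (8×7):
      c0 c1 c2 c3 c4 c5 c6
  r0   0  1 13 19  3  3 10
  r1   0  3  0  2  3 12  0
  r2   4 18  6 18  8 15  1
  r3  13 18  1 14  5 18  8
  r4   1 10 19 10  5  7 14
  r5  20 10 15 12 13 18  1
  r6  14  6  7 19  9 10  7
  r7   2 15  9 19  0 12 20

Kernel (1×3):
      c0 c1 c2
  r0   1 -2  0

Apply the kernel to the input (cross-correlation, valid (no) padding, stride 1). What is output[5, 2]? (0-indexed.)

The receptive field on the input at this output position is [15 12 13]. Elementwise product with the kernel and sum: 15·1 + 12·-2.

-9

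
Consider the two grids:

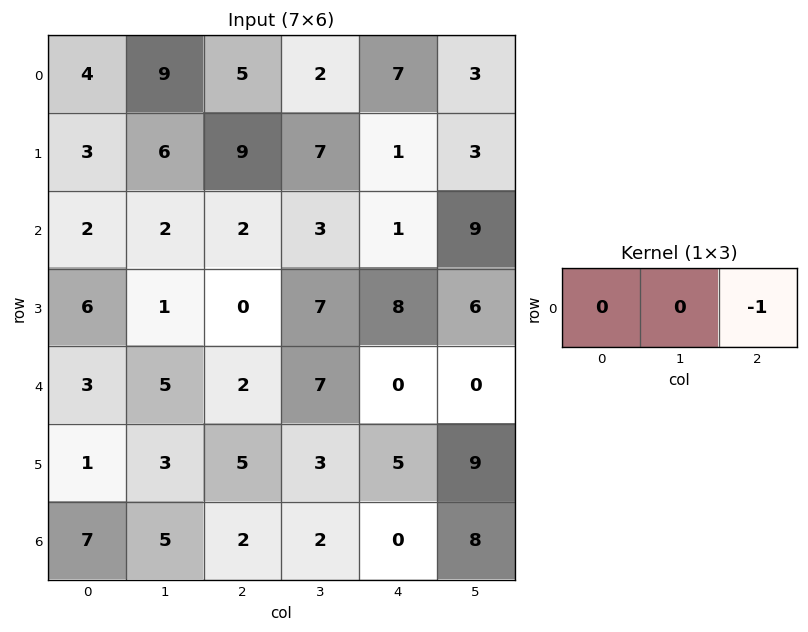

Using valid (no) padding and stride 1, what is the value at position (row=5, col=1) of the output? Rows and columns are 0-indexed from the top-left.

The receptive field on the input at this output position is [3 5 3]. Elementwise product with the kernel and sum: 3·-1.

-3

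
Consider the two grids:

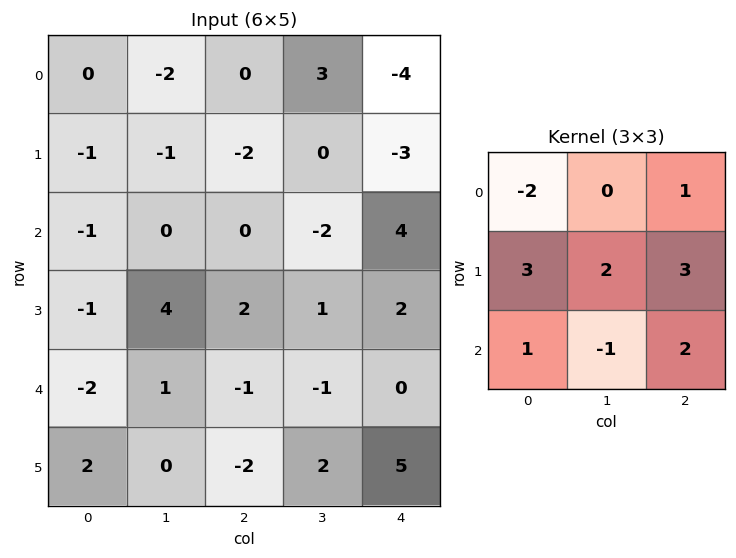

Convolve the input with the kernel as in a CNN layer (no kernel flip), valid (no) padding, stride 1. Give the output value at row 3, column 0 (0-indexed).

The receptive field on the input at this output position is [-1 4 2 / -2 1 -1 / 2 0 -2]. Elementwise product with the kernel and sum: -1·-2 + 2·1 + -2·3 + 1·2 + -1·3 + 2·1 + 0·-1 + -2·2.

-5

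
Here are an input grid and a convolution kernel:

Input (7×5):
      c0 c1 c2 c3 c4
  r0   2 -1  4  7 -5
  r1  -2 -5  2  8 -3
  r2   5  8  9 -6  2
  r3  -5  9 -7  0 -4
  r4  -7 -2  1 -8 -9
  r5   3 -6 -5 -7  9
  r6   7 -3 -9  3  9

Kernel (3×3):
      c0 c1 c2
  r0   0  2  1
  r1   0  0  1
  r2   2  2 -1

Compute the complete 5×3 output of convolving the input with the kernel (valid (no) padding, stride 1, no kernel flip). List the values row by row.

21 63 10
16 10 5
-1 18 -19
11 -37 -46
9 -40 -37

Output[0,0]: The receptive field on the input at this output position is [2 -1 4 / -2 -5 2 / 5 8 9]. Elementwise product with the kernel and sum: -1·2 + 4·1 + 2·1 + 5·2 + 8·2 + 9·-1.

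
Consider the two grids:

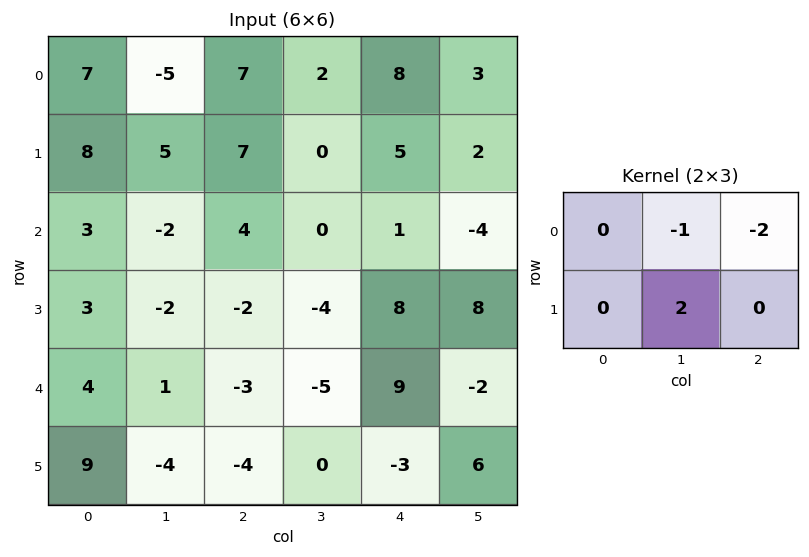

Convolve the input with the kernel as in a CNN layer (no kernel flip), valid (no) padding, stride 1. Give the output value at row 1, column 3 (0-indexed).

The receptive field on the input at this output position is [0 5 2 / 0 1 -4]. Elementwise product with the kernel and sum: 5·-1 + 2·-2 + 1·2.

-7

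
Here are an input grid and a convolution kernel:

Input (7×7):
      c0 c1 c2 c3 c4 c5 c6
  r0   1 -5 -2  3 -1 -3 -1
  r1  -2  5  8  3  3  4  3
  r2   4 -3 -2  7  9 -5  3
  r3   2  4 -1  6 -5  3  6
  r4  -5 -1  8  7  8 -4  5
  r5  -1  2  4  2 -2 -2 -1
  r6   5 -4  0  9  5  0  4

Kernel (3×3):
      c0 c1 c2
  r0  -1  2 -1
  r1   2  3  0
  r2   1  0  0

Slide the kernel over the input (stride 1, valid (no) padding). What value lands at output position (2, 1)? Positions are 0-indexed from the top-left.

-4

The receptive field on the input at this output position is [-3 -2 7 / 4 -1 6 / -1 8 7]. Elementwise product with the kernel and sum: -3·-1 + -2·2 + 7·-1 + 4·2 + -1·3 + -1·1.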